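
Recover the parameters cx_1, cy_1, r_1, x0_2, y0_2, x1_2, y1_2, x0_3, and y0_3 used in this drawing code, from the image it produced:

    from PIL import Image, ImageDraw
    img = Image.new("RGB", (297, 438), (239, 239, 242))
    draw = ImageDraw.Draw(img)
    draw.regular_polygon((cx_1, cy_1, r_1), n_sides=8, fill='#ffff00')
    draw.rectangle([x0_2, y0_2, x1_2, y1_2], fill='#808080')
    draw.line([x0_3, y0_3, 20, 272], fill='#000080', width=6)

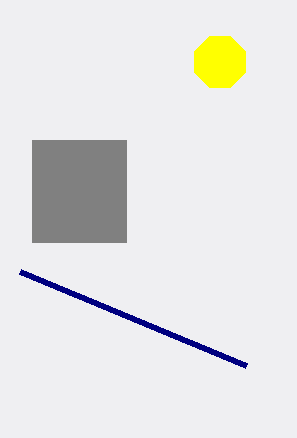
cx_1 = 220; cy_1 = 62; r_1 = 28; x0_2 = 32; y0_2 = 140; x1_2 = 126; y1_2 = 242; x0_3 = 246; y0_3 = 366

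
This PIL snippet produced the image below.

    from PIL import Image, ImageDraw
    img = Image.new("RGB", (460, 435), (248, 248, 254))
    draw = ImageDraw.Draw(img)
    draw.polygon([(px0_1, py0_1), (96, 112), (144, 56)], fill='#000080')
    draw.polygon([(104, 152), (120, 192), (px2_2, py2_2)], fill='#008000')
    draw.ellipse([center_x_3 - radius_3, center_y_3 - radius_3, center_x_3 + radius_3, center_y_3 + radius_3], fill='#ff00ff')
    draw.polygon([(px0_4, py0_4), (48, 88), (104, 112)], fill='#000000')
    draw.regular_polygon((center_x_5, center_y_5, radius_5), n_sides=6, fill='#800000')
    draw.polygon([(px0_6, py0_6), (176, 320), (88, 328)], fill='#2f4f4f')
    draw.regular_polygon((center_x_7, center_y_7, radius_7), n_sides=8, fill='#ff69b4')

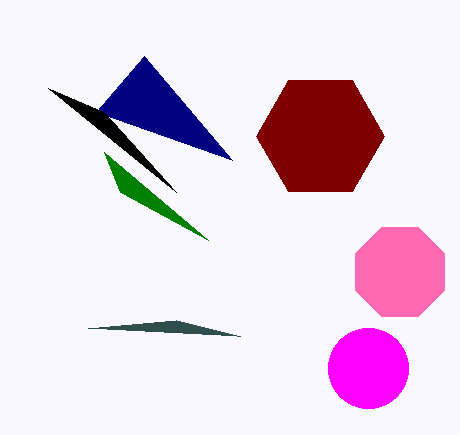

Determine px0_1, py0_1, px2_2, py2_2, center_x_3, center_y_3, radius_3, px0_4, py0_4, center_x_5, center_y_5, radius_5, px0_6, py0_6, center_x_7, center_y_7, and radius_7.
px0_1 = 232; py0_1 = 160; px2_2 = 208; py2_2 = 240; center_x_3 = 368; center_y_3 = 368; radius_3 = 40; px0_4 = 176; py0_4 = 192; center_x_5 = 320; center_y_5 = 136; radius_5 = 64; px0_6 = 240; py0_6 = 336; center_x_7 = 400; center_y_7 = 272; radius_7 = 48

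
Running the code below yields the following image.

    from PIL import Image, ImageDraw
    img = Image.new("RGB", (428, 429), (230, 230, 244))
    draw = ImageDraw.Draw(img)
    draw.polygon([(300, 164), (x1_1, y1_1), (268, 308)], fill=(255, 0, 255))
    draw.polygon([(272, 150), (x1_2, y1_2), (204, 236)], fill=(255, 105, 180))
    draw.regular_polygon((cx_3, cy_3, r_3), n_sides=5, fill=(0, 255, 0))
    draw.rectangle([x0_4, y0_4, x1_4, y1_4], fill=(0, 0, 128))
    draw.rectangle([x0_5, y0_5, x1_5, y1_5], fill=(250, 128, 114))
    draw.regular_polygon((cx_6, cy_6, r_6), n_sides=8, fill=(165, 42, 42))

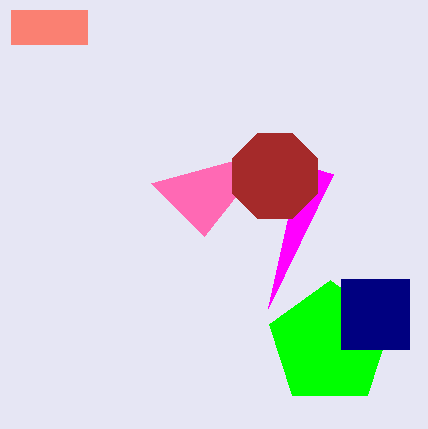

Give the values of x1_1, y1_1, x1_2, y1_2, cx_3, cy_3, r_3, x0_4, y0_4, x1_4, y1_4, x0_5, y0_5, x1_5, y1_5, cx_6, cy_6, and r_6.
x1_1 = 333, y1_1 = 174, x1_2 = 151, y1_2 = 183, cx_3 = 330, cy_3 = 344, r_3 = 64, x0_4 = 341, y0_4 = 279, x1_4 = 409, y1_4 = 349, x0_5 = 11, y0_5 = 10, x1_5 = 87, y1_5 = 44, cx_6 = 275, cy_6 = 176, r_6 = 46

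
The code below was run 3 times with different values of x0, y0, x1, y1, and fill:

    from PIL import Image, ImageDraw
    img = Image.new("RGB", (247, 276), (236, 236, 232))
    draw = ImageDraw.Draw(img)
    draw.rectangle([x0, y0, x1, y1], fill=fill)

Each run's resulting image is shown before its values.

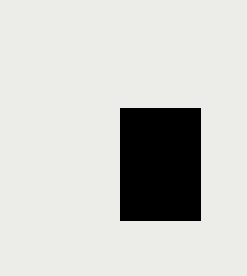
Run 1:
x0 = 120; y0 = 108; x1 = 200; y1 = 220; fill = 'black'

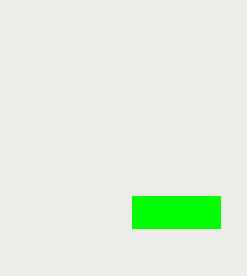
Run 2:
x0 = 132, y0 = 196, x1 = 220, y1 = 228, fill = 'lime'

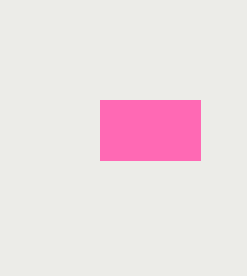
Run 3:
x0 = 100
y0 = 100
x1 = 200
y1 = 160
fill = 'hotpink'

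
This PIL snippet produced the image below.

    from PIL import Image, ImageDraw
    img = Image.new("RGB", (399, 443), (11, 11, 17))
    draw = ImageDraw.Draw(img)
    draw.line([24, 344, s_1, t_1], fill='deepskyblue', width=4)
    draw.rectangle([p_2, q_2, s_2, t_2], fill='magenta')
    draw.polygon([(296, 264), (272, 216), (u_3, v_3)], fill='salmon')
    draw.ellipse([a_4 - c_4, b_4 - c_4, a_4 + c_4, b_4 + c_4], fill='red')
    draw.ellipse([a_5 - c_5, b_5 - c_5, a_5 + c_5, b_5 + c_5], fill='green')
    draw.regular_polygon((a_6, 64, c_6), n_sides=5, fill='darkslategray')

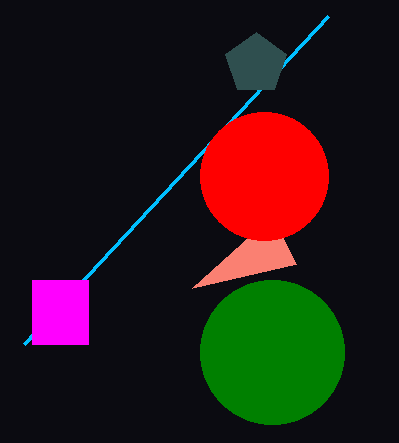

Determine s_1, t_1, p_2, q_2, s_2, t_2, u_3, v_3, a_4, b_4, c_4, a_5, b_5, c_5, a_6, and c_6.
s_1 = 328; t_1 = 16; p_2 = 32; q_2 = 280; s_2 = 88; t_2 = 344; u_3 = 192; v_3 = 288; a_4 = 264; b_4 = 176; c_4 = 64; a_5 = 272; b_5 = 352; c_5 = 72; a_6 = 256; c_6 = 32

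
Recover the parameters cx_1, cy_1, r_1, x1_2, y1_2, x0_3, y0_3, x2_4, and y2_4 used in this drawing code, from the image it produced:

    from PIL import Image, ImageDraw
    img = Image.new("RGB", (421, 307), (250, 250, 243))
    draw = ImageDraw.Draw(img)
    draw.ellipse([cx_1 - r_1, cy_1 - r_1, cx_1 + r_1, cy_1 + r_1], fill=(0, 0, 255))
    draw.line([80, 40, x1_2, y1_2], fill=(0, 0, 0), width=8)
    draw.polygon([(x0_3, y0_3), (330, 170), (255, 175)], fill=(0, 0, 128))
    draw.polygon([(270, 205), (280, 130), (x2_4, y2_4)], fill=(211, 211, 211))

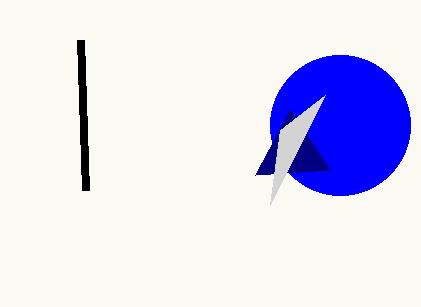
cx_1 = 340, cy_1 = 125, r_1 = 70, x1_2 = 85, y1_2 = 190, x0_3 = 290, y0_3 = 110, x2_4 = 325, y2_4 = 95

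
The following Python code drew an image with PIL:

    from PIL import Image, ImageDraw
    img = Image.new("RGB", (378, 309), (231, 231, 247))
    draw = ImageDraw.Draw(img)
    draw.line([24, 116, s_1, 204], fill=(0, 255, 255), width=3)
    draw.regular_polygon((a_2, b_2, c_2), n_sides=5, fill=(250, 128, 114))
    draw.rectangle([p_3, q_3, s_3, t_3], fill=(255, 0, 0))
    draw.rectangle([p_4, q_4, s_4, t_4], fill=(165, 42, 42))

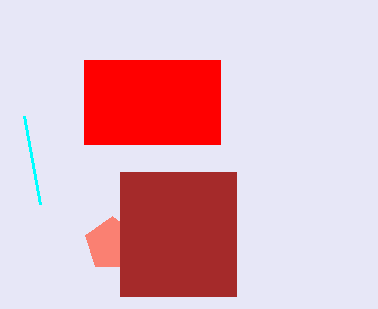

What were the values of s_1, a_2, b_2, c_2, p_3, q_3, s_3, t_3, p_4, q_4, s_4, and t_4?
s_1 = 40
a_2 = 112
b_2 = 244
c_2 = 28
p_3 = 84
q_3 = 60
s_3 = 220
t_3 = 144
p_4 = 120
q_4 = 172
s_4 = 236
t_4 = 296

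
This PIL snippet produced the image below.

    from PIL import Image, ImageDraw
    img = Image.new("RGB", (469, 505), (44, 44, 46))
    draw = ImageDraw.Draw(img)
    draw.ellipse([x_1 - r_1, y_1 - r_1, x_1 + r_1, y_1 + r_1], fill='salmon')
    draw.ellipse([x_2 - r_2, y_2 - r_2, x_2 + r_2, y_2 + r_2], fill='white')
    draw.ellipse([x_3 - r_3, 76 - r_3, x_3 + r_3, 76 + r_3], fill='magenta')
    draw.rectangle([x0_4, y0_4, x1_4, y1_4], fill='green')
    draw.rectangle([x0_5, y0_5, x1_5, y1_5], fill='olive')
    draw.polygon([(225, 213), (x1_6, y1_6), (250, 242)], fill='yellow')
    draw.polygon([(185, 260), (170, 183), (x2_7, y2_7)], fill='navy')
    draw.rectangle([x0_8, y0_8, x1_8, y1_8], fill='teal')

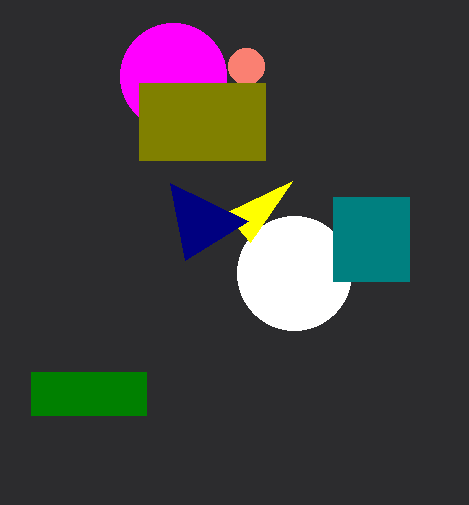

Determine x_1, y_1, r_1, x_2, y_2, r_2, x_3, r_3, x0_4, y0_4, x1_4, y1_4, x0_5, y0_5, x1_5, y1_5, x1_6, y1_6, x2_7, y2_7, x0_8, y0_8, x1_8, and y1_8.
x_1 = 246; y_1 = 66; r_1 = 18; x_2 = 294; y_2 = 273; r_2 = 57; x_3 = 173; r_3 = 53; x0_4 = 31; y0_4 = 372; x1_4 = 146; y1_4 = 415; x0_5 = 139; y0_5 = 83; x1_5 = 265; y1_5 = 160; x1_6 = 292; y1_6 = 181; x2_7 = 248; y2_7 = 221; x0_8 = 333; y0_8 = 197; x1_8 = 409; y1_8 = 281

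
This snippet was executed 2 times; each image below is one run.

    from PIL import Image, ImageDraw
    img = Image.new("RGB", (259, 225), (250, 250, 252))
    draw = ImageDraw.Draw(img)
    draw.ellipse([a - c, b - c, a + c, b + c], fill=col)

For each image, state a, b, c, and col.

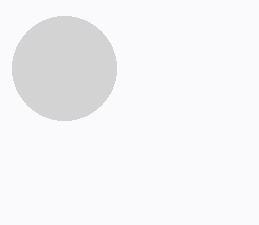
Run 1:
a = 64
b = 68
c = 52
col = 'lightgray'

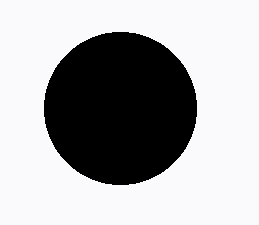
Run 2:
a = 120, b = 108, c = 76, col = 'black'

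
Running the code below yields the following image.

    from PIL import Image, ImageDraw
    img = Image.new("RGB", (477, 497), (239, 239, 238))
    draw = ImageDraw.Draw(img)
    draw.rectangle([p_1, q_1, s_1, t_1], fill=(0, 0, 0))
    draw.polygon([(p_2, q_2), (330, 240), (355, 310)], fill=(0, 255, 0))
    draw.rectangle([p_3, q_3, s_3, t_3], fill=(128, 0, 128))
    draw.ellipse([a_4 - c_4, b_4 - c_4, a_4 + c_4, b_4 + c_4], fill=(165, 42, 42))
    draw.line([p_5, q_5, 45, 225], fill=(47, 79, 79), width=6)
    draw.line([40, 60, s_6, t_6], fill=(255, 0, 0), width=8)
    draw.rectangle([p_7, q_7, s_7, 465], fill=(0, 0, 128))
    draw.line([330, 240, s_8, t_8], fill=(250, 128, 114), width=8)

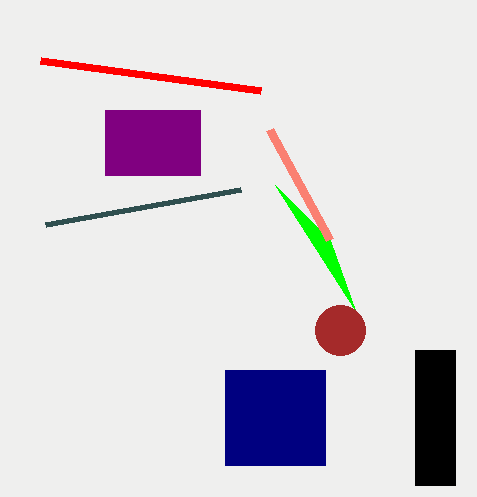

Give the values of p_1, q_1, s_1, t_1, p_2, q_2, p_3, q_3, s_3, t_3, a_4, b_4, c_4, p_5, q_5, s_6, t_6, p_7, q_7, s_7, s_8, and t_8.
p_1 = 415, q_1 = 350, s_1 = 455, t_1 = 485, p_2 = 275, q_2 = 185, p_3 = 105, q_3 = 110, s_3 = 200, t_3 = 175, a_4 = 340, b_4 = 330, c_4 = 25, p_5 = 240, q_5 = 190, s_6 = 260, t_6 = 90, p_7 = 225, q_7 = 370, s_7 = 325, s_8 = 270, t_8 = 130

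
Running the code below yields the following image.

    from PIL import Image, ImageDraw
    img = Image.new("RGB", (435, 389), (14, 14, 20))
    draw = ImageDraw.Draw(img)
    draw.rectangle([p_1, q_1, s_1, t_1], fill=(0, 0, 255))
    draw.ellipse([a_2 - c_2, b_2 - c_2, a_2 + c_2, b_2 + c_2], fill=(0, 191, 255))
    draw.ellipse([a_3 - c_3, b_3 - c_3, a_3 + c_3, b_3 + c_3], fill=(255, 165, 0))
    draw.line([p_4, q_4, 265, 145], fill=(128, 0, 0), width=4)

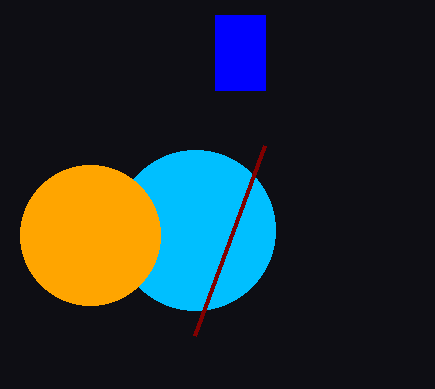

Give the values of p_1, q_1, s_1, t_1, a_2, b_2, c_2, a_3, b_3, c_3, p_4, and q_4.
p_1 = 215; q_1 = 15; s_1 = 265; t_1 = 90; a_2 = 195; b_2 = 230; c_2 = 80; a_3 = 90; b_3 = 235; c_3 = 70; p_4 = 195; q_4 = 335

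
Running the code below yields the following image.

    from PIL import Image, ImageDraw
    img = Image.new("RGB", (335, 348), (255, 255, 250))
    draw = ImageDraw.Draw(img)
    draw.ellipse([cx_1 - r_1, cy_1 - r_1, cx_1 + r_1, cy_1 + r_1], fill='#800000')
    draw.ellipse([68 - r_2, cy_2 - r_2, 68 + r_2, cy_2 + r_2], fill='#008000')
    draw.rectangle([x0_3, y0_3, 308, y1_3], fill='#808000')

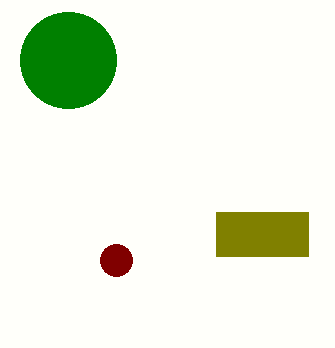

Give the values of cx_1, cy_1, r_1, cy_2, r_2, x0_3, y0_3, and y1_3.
cx_1 = 116; cy_1 = 260; r_1 = 16; cy_2 = 60; r_2 = 48; x0_3 = 216; y0_3 = 212; y1_3 = 256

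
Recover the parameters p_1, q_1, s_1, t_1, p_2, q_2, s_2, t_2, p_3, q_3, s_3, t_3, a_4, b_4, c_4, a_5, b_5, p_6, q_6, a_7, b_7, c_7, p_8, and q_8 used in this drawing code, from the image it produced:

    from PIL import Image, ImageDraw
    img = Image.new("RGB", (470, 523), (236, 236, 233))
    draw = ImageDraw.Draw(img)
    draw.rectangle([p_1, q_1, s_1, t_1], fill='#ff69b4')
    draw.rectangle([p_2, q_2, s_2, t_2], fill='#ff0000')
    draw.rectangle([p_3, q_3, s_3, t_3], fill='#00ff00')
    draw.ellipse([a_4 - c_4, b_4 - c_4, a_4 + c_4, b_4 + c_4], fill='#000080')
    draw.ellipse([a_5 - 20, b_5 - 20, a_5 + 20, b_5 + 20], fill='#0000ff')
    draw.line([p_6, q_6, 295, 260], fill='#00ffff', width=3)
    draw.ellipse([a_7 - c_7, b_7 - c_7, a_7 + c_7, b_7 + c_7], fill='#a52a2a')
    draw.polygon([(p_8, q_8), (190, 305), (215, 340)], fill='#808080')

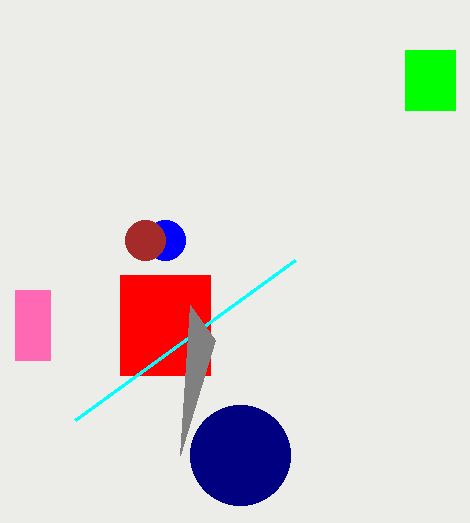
p_1 = 15, q_1 = 290, s_1 = 50, t_1 = 360, p_2 = 120, q_2 = 275, s_2 = 210, t_2 = 375, p_3 = 405, q_3 = 50, s_3 = 455, t_3 = 110, a_4 = 240, b_4 = 455, c_4 = 50, a_5 = 165, b_5 = 240, p_6 = 75, q_6 = 420, a_7 = 145, b_7 = 240, c_7 = 20, p_8 = 180, q_8 = 455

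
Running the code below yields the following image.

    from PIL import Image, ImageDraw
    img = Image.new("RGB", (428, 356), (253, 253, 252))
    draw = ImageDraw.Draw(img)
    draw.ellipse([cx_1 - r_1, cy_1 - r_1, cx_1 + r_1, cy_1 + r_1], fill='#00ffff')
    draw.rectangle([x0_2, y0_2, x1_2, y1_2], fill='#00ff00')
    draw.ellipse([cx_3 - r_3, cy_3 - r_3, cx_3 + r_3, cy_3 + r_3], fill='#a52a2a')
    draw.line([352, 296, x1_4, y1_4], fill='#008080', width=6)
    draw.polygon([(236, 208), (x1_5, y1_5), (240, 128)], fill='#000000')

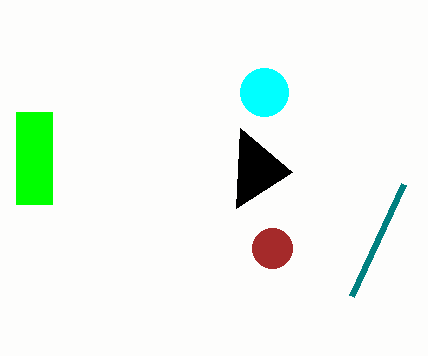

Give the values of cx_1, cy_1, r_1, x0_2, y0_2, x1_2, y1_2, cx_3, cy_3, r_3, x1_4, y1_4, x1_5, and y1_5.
cx_1 = 264, cy_1 = 92, r_1 = 24, x0_2 = 16, y0_2 = 112, x1_2 = 52, y1_2 = 204, cx_3 = 272, cy_3 = 248, r_3 = 20, x1_4 = 404, y1_4 = 184, x1_5 = 292, y1_5 = 172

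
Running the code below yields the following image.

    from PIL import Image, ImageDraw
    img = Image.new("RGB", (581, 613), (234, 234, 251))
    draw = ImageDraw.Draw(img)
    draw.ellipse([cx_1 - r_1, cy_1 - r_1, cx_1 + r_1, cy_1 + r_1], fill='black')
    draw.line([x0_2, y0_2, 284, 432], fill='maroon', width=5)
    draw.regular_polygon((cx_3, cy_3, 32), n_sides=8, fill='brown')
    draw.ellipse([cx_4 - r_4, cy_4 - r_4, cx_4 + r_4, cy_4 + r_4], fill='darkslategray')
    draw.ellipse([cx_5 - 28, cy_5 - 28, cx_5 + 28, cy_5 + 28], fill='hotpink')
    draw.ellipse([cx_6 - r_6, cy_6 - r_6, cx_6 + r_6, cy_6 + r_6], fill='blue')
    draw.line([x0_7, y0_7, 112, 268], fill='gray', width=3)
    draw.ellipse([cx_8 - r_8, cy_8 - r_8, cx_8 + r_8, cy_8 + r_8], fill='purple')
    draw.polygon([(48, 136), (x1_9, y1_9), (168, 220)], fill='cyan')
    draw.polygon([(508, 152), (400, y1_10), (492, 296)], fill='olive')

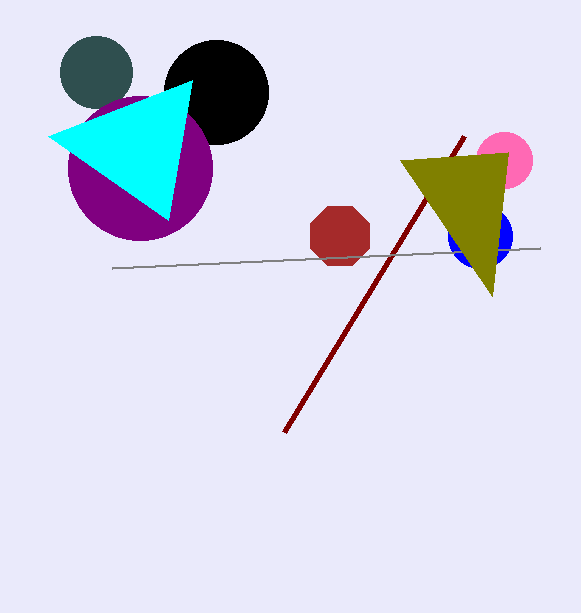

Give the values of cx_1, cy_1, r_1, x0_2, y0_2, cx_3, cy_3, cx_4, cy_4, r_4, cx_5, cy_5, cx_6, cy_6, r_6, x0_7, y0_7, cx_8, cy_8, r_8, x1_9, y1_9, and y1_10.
cx_1 = 216, cy_1 = 92, r_1 = 52, x0_2 = 464, y0_2 = 136, cx_3 = 340, cy_3 = 236, cx_4 = 96, cy_4 = 72, r_4 = 36, cx_5 = 504, cy_5 = 160, cx_6 = 480, cy_6 = 236, r_6 = 32, x0_7 = 540, y0_7 = 248, cx_8 = 140, cy_8 = 168, r_8 = 72, x1_9 = 192, y1_9 = 80, y1_10 = 160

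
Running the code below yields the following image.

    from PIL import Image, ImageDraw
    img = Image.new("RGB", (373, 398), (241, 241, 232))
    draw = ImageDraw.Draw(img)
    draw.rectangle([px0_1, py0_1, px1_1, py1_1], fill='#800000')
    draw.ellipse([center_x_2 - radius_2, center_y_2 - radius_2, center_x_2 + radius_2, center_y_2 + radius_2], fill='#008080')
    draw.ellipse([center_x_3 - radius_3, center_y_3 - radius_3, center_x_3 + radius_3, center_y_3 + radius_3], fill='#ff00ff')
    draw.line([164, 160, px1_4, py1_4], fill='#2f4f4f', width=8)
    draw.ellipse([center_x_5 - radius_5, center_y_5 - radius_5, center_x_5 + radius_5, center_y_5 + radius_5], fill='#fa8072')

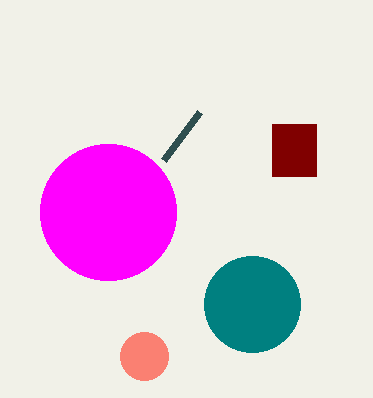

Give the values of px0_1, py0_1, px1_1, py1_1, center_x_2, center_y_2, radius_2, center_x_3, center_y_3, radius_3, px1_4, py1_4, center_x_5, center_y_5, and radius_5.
px0_1 = 272, py0_1 = 124, px1_1 = 316, py1_1 = 176, center_x_2 = 252, center_y_2 = 304, radius_2 = 48, center_x_3 = 108, center_y_3 = 212, radius_3 = 68, px1_4 = 200, py1_4 = 112, center_x_5 = 144, center_y_5 = 356, radius_5 = 24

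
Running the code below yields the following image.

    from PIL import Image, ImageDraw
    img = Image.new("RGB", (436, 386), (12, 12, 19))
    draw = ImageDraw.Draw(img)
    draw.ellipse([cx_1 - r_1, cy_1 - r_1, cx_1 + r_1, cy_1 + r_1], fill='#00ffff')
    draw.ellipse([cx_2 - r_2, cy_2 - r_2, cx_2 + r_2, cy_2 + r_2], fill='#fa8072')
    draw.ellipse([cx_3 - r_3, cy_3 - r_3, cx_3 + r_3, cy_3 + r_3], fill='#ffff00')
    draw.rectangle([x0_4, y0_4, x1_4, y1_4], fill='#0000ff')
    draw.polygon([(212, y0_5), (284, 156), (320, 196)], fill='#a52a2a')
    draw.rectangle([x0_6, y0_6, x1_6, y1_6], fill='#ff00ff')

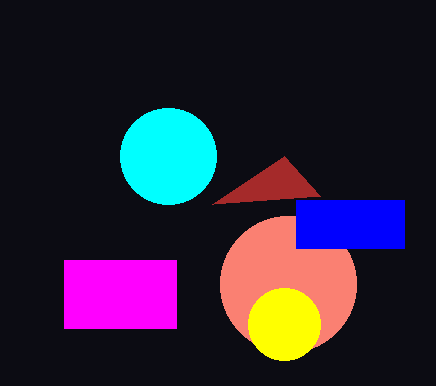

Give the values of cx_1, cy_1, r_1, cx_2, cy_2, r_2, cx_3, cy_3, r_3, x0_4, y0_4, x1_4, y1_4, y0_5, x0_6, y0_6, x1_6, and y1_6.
cx_1 = 168, cy_1 = 156, r_1 = 48, cx_2 = 288, cy_2 = 284, r_2 = 68, cx_3 = 284, cy_3 = 324, r_3 = 36, x0_4 = 296, y0_4 = 200, x1_4 = 404, y1_4 = 248, y0_5 = 204, x0_6 = 64, y0_6 = 260, x1_6 = 176, y1_6 = 328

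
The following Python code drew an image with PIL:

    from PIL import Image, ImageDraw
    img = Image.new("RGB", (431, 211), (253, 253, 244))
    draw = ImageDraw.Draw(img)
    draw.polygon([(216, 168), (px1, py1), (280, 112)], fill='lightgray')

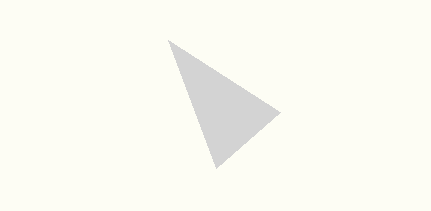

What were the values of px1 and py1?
px1 = 168, py1 = 40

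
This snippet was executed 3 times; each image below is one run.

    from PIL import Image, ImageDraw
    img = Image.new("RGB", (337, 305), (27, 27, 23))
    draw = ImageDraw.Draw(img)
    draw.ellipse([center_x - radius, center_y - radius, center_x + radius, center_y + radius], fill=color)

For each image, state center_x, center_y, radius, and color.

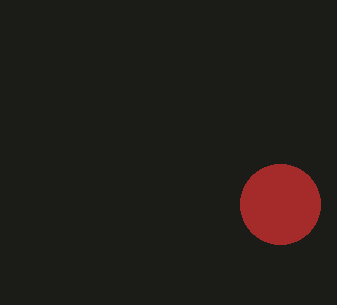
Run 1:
center_x = 280, center_y = 204, radius = 40, color = 'brown'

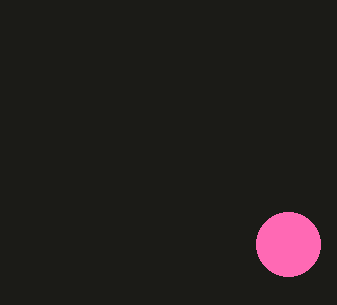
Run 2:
center_x = 288
center_y = 244
radius = 32
color = 'hotpink'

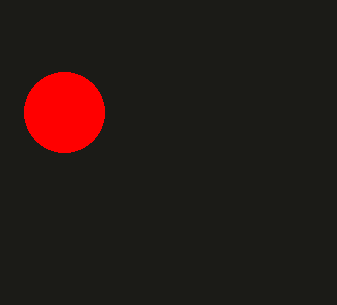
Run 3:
center_x = 64, center_y = 112, radius = 40, color = 'red'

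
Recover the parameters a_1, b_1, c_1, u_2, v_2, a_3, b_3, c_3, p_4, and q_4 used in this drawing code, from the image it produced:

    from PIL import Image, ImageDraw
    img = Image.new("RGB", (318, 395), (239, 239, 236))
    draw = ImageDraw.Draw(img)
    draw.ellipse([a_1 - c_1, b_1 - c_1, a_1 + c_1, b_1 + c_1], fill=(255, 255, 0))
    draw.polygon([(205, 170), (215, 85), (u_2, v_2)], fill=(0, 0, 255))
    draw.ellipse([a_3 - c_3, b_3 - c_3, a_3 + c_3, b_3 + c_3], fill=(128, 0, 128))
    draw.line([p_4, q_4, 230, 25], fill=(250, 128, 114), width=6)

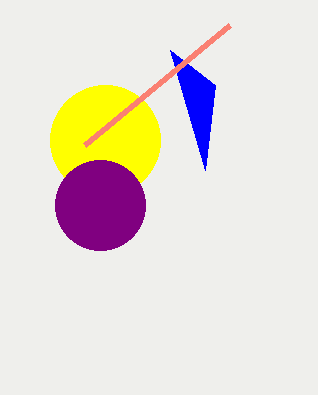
a_1 = 105; b_1 = 140; c_1 = 55; u_2 = 170; v_2 = 50; a_3 = 100; b_3 = 205; c_3 = 45; p_4 = 85; q_4 = 145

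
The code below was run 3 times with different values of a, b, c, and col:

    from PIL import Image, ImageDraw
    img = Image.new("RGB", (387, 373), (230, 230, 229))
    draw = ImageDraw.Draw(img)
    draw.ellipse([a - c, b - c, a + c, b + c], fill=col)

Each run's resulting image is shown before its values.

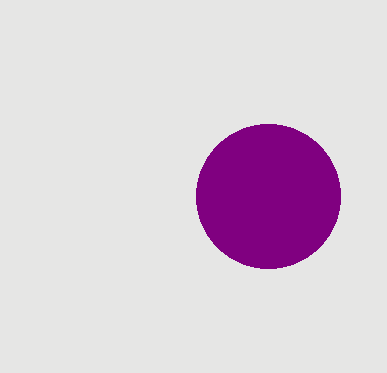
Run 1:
a = 268; b = 196; c = 72; col = 'purple'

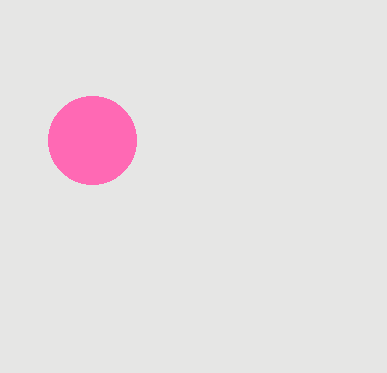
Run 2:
a = 92
b = 140
c = 44
col = 'hotpink'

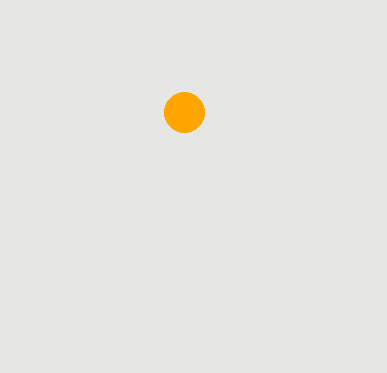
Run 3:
a = 184; b = 112; c = 20; col = 'orange'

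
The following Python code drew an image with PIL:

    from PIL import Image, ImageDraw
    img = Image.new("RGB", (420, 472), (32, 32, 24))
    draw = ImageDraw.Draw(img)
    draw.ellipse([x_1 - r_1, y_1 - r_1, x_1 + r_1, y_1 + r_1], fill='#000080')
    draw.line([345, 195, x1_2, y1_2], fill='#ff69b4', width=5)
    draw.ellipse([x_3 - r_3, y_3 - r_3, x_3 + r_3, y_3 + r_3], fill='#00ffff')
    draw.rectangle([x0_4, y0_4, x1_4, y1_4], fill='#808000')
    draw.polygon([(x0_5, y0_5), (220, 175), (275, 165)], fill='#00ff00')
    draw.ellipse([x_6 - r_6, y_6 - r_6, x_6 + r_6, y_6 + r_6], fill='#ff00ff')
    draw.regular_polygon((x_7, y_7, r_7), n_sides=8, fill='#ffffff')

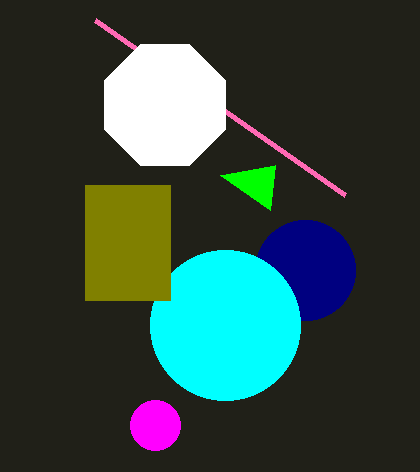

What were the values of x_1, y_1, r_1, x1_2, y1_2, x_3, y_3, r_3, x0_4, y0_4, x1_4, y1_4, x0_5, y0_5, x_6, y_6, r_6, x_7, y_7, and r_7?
x_1 = 305; y_1 = 270; r_1 = 50; x1_2 = 95; y1_2 = 20; x_3 = 225; y_3 = 325; r_3 = 75; x0_4 = 85; y0_4 = 185; x1_4 = 170; y1_4 = 300; x0_5 = 270; y0_5 = 210; x_6 = 155; y_6 = 425; r_6 = 25; x_7 = 165; y_7 = 105; r_7 = 65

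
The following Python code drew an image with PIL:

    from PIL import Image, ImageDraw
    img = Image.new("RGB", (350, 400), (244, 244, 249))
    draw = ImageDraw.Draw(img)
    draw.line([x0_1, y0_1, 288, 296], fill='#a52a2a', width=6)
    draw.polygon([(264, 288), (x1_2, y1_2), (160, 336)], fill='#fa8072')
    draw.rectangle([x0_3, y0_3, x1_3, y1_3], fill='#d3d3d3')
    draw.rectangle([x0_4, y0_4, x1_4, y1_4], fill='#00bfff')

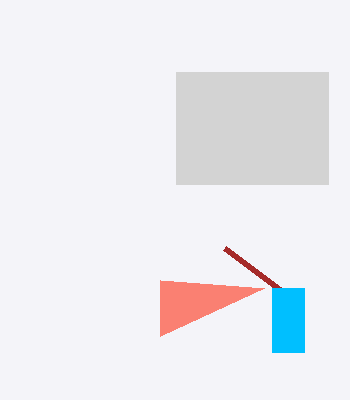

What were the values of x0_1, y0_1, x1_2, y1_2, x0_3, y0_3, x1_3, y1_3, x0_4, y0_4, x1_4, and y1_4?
x0_1 = 224, y0_1 = 248, x1_2 = 160, y1_2 = 280, x0_3 = 176, y0_3 = 72, x1_3 = 328, y1_3 = 184, x0_4 = 272, y0_4 = 288, x1_4 = 304, y1_4 = 352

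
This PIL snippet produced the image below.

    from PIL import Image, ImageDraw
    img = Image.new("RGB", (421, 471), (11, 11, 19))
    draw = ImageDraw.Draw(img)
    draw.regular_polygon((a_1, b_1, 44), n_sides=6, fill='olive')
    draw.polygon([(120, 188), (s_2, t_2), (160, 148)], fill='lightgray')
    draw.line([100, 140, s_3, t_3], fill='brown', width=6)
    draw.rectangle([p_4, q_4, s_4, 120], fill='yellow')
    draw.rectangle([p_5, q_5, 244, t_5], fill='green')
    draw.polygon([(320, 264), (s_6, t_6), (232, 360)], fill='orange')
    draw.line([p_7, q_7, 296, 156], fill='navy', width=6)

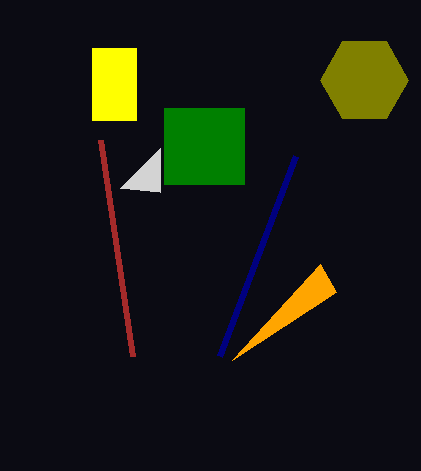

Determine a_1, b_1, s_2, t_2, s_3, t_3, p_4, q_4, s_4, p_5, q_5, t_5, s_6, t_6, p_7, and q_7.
a_1 = 364, b_1 = 80, s_2 = 160, t_2 = 192, s_3 = 132, t_3 = 356, p_4 = 92, q_4 = 48, s_4 = 136, p_5 = 164, q_5 = 108, t_5 = 184, s_6 = 336, t_6 = 292, p_7 = 220, q_7 = 356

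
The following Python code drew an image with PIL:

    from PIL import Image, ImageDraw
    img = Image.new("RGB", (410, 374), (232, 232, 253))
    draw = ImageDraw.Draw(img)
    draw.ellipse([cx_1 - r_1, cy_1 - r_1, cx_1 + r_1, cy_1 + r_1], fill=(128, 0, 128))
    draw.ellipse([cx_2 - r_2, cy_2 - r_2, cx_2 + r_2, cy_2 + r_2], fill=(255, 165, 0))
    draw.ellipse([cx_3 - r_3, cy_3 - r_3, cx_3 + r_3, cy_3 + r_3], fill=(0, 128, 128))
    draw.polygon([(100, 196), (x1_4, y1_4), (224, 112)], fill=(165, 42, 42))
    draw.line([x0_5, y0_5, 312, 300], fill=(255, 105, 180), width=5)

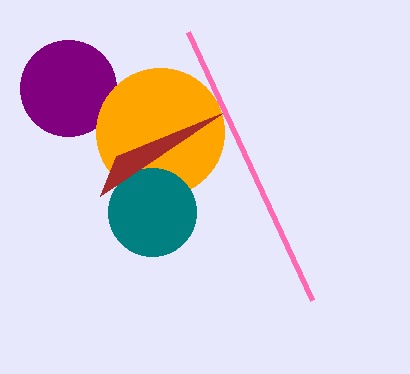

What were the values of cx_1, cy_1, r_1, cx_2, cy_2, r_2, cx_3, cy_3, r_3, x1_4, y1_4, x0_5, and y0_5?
cx_1 = 68, cy_1 = 88, r_1 = 48, cx_2 = 160, cy_2 = 132, r_2 = 64, cx_3 = 152, cy_3 = 212, r_3 = 44, x1_4 = 116, y1_4 = 156, x0_5 = 188, y0_5 = 32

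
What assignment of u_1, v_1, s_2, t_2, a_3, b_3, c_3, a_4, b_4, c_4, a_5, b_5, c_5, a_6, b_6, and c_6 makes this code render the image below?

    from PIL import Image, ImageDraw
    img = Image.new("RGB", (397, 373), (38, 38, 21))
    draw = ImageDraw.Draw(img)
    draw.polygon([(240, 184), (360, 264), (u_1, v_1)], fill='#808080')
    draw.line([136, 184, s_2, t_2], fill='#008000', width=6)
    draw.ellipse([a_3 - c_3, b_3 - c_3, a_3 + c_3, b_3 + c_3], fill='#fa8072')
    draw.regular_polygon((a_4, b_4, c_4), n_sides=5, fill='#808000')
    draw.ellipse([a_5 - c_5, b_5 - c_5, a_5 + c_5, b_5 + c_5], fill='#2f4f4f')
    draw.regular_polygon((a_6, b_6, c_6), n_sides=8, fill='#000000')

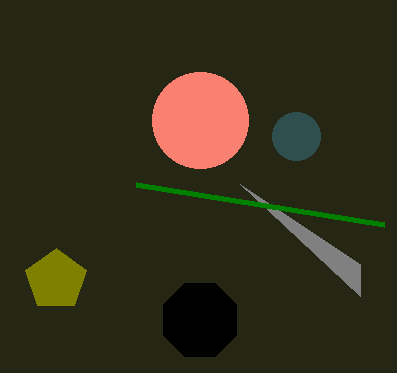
u_1 = 360, v_1 = 296, s_2 = 384, t_2 = 224, a_3 = 200, b_3 = 120, c_3 = 48, a_4 = 56, b_4 = 280, c_4 = 32, a_5 = 296, b_5 = 136, c_5 = 24, a_6 = 200, b_6 = 320, c_6 = 40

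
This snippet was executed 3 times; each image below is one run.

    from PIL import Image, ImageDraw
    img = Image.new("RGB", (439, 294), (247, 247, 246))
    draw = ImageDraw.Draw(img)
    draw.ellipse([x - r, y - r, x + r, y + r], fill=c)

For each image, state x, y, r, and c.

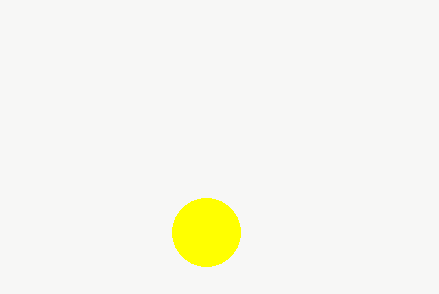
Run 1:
x = 206
y = 232
r = 34
c = 'yellow'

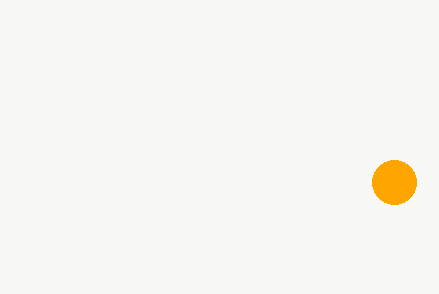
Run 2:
x = 394, y = 182, r = 22, c = 'orange'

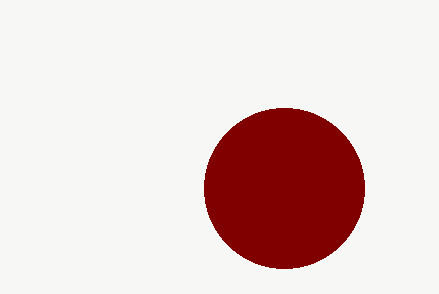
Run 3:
x = 284; y = 188; r = 80; c = 'maroon'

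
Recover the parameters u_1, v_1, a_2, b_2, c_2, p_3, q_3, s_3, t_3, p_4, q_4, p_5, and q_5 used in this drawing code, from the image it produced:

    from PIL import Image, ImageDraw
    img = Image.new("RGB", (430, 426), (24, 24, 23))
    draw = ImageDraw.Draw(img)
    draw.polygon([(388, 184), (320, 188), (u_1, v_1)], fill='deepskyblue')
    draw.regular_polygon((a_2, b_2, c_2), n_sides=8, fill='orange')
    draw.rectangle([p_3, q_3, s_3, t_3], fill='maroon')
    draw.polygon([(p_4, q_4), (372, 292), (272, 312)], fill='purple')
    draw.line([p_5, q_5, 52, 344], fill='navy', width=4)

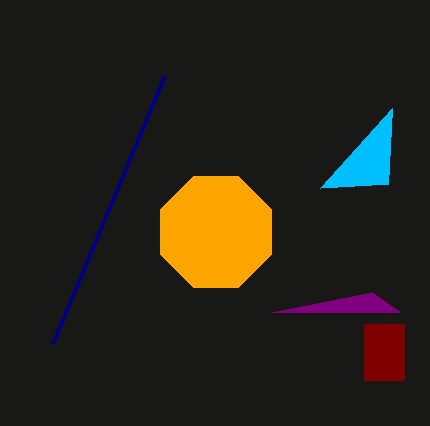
u_1 = 392
v_1 = 108
a_2 = 216
b_2 = 232
c_2 = 60
p_3 = 364
q_3 = 324
s_3 = 404
t_3 = 380
p_4 = 400
q_4 = 312
p_5 = 164
q_5 = 76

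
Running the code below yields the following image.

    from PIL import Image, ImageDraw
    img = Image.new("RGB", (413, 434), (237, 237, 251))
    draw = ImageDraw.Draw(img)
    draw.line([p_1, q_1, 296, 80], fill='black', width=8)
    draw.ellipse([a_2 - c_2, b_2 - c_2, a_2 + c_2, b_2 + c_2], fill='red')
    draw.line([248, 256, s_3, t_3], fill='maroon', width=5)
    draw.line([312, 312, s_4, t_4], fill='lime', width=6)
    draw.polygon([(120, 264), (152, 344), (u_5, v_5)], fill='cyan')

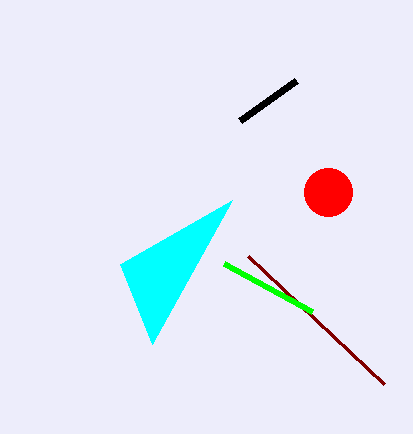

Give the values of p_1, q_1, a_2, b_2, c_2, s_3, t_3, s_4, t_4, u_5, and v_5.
p_1 = 240
q_1 = 120
a_2 = 328
b_2 = 192
c_2 = 24
s_3 = 384
t_3 = 384
s_4 = 224
t_4 = 264
u_5 = 232
v_5 = 200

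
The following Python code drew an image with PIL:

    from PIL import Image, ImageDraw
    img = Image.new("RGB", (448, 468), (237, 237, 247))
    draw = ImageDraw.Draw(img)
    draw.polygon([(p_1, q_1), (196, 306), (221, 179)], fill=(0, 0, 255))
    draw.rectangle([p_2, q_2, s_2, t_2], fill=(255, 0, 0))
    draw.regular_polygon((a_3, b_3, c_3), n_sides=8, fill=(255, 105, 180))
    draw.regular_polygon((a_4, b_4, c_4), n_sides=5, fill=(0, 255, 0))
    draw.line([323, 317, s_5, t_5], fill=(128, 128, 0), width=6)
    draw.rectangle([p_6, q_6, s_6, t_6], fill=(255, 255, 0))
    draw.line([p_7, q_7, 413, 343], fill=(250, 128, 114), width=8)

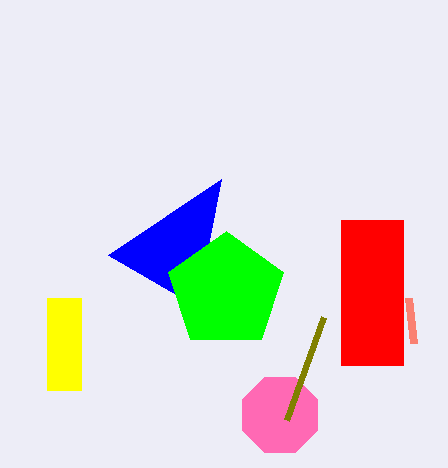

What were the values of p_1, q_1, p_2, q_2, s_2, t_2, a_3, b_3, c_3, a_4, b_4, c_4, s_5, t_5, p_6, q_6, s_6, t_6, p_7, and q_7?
p_1 = 108; q_1 = 255; p_2 = 341; q_2 = 220; s_2 = 403; t_2 = 365; a_3 = 280; b_3 = 415; c_3 = 41; a_4 = 226; b_4 = 291; c_4 = 60; s_5 = 286; t_5 = 420; p_6 = 47; q_6 = 298; s_6 = 81; t_6 = 390; p_7 = 408; q_7 = 298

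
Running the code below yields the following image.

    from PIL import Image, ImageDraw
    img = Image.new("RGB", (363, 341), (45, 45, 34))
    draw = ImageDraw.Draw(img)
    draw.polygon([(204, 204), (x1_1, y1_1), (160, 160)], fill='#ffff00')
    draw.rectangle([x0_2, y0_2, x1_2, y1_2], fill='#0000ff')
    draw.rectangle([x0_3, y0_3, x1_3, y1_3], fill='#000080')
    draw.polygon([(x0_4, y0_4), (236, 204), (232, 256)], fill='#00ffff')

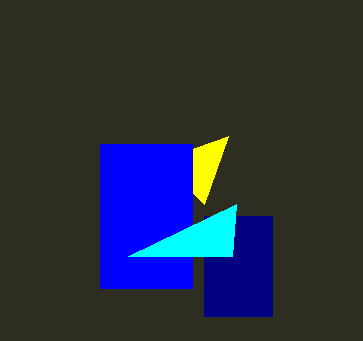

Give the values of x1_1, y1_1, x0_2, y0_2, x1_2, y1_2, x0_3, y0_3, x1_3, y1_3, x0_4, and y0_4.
x1_1 = 228, y1_1 = 136, x0_2 = 100, y0_2 = 144, x1_2 = 192, y1_2 = 288, x0_3 = 204, y0_3 = 216, x1_3 = 272, y1_3 = 316, x0_4 = 128, y0_4 = 256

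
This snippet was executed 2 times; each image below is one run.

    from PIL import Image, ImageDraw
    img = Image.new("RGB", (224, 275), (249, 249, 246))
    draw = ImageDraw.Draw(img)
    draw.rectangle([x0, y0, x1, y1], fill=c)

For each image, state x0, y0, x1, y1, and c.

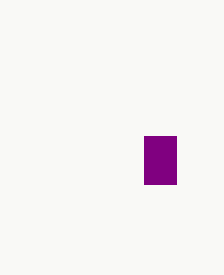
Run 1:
x0 = 144; y0 = 136; x1 = 176; y1 = 184; c = 'purple'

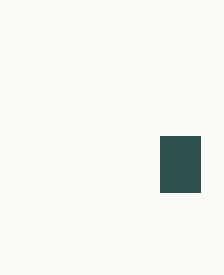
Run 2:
x0 = 160, y0 = 136, x1 = 200, y1 = 192, c = 'darkslategray'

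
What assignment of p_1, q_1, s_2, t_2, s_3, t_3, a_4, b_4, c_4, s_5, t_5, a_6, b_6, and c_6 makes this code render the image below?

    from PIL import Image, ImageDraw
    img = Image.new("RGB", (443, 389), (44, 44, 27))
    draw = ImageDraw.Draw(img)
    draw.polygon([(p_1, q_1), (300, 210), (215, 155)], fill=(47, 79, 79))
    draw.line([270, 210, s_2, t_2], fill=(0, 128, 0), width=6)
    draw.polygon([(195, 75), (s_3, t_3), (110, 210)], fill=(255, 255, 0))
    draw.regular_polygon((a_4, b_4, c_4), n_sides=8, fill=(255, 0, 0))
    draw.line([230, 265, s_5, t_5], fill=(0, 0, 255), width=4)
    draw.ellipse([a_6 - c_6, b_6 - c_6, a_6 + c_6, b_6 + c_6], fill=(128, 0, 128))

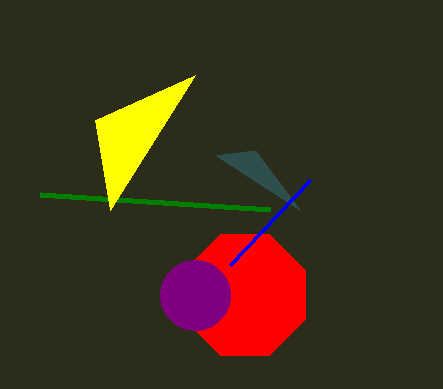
p_1 = 255, q_1 = 150, s_2 = 40, t_2 = 195, s_3 = 95, t_3 = 120, a_4 = 245, b_4 = 295, c_4 = 65, s_5 = 310, t_5 = 180, a_6 = 195, b_6 = 295, c_6 = 35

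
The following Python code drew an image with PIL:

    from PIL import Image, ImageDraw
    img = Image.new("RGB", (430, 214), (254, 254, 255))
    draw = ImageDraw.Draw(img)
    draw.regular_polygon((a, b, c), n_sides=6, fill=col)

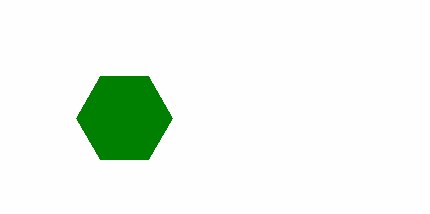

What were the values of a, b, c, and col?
a = 124, b = 118, c = 48, col = 'green'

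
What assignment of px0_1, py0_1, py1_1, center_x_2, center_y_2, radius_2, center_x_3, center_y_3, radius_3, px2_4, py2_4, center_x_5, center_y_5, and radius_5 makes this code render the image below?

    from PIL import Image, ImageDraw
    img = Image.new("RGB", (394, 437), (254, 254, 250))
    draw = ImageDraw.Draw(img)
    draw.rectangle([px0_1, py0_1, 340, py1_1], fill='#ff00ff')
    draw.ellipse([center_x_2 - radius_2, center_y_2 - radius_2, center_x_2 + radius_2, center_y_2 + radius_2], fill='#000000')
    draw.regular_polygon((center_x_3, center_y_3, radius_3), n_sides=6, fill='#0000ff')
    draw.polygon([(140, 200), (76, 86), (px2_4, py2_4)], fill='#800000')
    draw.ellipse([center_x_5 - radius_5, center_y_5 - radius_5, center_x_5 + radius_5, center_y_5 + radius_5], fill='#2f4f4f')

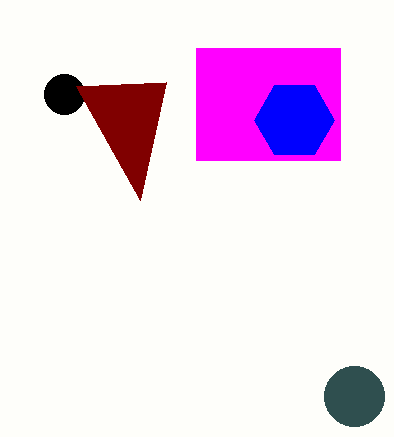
px0_1 = 196; py0_1 = 48; py1_1 = 160; center_x_2 = 64; center_y_2 = 94; radius_2 = 20; center_x_3 = 294; center_y_3 = 120; radius_3 = 40; px2_4 = 166; py2_4 = 82; center_x_5 = 354; center_y_5 = 396; radius_5 = 30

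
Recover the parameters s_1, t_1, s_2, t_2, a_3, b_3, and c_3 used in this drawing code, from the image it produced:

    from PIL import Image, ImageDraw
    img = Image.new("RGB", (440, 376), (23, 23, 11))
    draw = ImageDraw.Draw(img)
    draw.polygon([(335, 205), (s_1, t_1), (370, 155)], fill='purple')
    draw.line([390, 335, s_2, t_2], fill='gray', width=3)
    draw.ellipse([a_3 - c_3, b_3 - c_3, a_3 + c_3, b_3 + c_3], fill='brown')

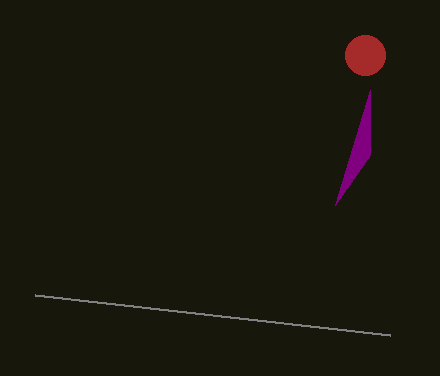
s_1 = 370; t_1 = 90; s_2 = 35; t_2 = 295; a_3 = 365; b_3 = 55; c_3 = 20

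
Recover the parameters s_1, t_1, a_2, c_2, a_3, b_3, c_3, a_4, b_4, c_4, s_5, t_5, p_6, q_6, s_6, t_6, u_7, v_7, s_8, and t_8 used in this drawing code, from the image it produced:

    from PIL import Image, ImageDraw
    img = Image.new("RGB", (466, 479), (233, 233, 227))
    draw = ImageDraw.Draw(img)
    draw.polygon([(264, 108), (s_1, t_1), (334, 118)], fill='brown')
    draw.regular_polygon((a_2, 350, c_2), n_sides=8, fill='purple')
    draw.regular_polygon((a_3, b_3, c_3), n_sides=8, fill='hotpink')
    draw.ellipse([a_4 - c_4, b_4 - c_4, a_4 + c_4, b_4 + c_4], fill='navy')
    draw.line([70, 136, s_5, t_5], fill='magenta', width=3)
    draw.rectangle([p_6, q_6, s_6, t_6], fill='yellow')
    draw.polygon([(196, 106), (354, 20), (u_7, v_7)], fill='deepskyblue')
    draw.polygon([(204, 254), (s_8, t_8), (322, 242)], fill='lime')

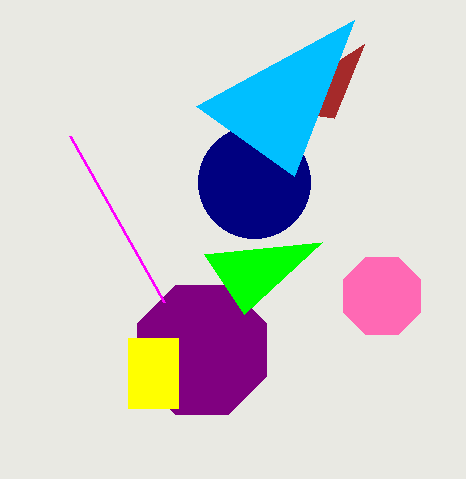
s_1 = 364, t_1 = 44, a_2 = 202, c_2 = 70, a_3 = 382, b_3 = 296, c_3 = 42, a_4 = 254, b_4 = 182, c_4 = 56, s_5 = 164, t_5 = 302, p_6 = 128, q_6 = 338, s_6 = 178, t_6 = 408, u_7 = 294, v_7 = 176, s_8 = 244, t_8 = 314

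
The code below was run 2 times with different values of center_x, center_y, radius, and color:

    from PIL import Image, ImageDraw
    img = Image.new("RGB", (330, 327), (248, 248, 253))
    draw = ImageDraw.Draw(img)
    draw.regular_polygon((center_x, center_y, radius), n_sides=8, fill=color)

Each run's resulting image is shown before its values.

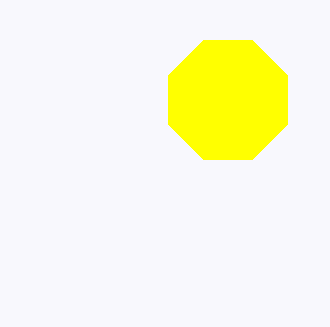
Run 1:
center_x = 228
center_y = 100
radius = 64
color = 'yellow'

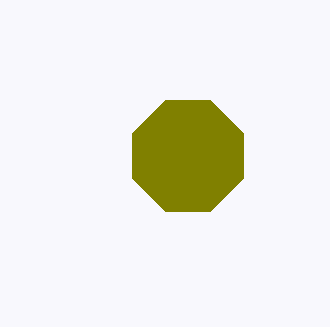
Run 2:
center_x = 188
center_y = 156
radius = 60
color = 'olive'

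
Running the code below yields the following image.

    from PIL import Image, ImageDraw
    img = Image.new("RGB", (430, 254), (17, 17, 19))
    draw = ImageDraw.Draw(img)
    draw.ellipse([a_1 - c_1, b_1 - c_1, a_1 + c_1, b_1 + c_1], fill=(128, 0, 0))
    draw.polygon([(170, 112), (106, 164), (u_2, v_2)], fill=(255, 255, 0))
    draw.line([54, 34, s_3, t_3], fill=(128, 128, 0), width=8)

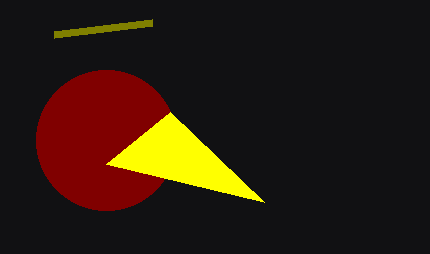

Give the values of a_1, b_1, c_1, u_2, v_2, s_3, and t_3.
a_1 = 106; b_1 = 140; c_1 = 70; u_2 = 264; v_2 = 202; s_3 = 152; t_3 = 22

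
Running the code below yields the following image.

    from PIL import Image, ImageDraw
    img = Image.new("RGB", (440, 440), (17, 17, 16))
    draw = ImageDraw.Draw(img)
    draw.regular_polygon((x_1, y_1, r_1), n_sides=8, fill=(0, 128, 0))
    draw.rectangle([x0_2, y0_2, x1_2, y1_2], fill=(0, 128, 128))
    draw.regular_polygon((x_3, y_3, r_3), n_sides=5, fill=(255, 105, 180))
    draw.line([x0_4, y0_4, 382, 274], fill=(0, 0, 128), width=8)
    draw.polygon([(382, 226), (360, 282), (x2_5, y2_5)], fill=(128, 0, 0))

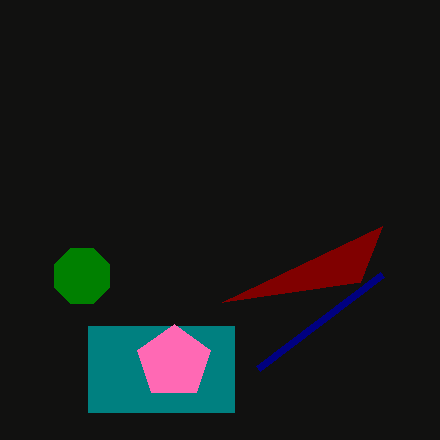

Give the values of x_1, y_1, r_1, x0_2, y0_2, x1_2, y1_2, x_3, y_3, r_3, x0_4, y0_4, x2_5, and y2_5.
x_1 = 82, y_1 = 276, r_1 = 30, x0_2 = 88, y0_2 = 326, x1_2 = 234, y1_2 = 412, x_3 = 174, y_3 = 362, r_3 = 38, x0_4 = 258, y0_4 = 368, x2_5 = 222, y2_5 = 302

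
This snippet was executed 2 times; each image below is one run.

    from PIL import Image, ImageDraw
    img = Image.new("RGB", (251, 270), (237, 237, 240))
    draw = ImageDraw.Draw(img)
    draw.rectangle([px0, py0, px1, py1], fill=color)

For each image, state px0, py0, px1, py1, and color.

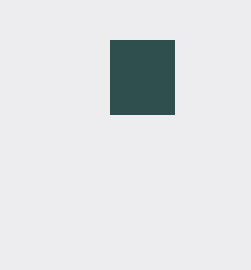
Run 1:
px0 = 110
py0 = 40
px1 = 174
py1 = 114
color = 'darkslategray'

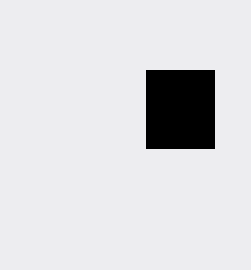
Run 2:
px0 = 146
py0 = 70
px1 = 214
py1 = 148
color = 'black'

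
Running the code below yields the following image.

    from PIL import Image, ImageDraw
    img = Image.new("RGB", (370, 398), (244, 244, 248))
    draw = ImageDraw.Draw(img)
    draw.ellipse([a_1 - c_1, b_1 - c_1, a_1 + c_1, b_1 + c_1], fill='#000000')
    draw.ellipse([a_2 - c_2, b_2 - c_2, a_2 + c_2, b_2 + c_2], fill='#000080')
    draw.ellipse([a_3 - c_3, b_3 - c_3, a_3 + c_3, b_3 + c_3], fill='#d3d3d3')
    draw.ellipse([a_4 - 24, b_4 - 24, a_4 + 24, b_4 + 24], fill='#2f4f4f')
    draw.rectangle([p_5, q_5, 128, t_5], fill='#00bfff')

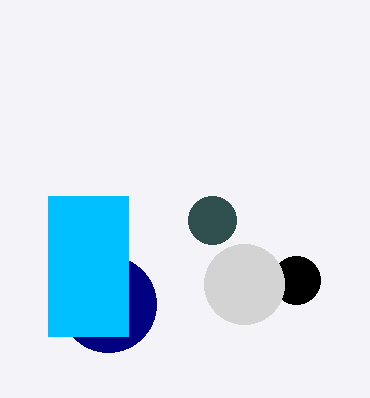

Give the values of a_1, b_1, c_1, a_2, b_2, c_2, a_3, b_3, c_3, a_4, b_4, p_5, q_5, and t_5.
a_1 = 296
b_1 = 280
c_1 = 24
a_2 = 108
b_2 = 304
c_2 = 48
a_3 = 244
b_3 = 284
c_3 = 40
a_4 = 212
b_4 = 220
p_5 = 48
q_5 = 196
t_5 = 336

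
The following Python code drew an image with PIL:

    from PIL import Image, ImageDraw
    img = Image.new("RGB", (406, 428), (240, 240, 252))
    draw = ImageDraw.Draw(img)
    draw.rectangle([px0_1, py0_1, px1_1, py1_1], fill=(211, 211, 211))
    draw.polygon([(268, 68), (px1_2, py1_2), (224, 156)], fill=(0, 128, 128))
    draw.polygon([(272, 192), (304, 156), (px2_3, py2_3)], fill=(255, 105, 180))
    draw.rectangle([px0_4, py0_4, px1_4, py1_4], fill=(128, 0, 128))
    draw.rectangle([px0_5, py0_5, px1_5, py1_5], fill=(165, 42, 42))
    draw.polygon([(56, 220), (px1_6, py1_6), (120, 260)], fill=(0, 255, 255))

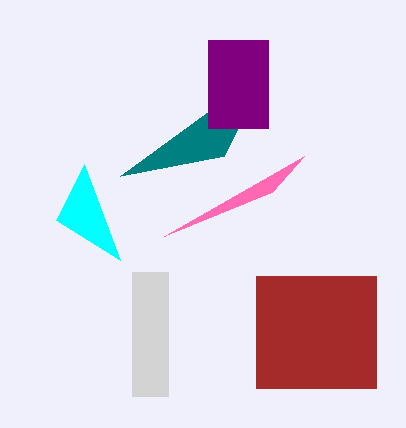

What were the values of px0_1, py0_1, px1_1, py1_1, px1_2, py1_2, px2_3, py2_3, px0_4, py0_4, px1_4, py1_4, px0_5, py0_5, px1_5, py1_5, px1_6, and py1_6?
px0_1 = 132, py0_1 = 272, px1_1 = 168, py1_1 = 396, px1_2 = 120, py1_2 = 176, px2_3 = 164, py2_3 = 236, px0_4 = 208, py0_4 = 40, px1_4 = 268, py1_4 = 128, px0_5 = 256, py0_5 = 276, px1_5 = 376, py1_5 = 388, px1_6 = 84, py1_6 = 164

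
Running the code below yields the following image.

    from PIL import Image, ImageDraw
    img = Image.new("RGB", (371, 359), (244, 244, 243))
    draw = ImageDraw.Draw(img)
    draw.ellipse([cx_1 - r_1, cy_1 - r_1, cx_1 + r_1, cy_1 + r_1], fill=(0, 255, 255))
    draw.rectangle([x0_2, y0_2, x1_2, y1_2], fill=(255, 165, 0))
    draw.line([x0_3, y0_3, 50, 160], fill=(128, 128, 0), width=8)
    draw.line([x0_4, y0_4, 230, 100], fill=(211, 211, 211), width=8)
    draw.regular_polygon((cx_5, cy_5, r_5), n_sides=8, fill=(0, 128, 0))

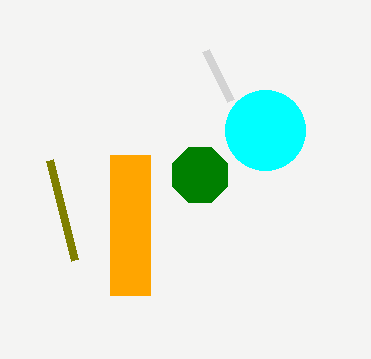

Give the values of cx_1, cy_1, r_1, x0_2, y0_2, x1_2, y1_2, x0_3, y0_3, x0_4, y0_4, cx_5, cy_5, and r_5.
cx_1 = 265, cy_1 = 130, r_1 = 40, x0_2 = 110, y0_2 = 155, x1_2 = 150, y1_2 = 295, x0_3 = 75, y0_3 = 260, x0_4 = 205, y0_4 = 50, cx_5 = 200, cy_5 = 175, r_5 = 30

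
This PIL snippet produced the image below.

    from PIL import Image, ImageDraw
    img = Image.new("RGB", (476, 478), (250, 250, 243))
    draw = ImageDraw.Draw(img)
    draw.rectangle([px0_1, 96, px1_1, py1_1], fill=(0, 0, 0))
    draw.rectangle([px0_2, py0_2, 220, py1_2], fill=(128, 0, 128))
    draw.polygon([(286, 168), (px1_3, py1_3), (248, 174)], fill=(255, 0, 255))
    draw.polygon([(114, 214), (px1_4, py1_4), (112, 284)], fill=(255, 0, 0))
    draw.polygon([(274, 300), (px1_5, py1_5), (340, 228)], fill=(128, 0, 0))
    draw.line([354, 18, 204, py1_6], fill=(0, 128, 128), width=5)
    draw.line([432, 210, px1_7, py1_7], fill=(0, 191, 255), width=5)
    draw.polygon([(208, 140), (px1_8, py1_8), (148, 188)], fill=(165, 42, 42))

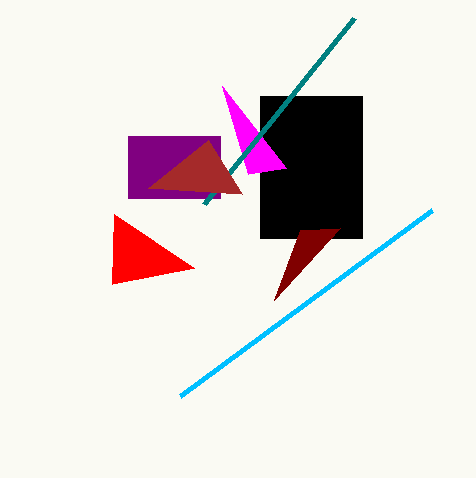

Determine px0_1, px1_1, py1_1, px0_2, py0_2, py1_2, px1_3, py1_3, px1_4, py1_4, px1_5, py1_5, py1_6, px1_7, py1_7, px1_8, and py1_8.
px0_1 = 260, px1_1 = 362, py1_1 = 238, px0_2 = 128, py0_2 = 136, py1_2 = 198, px1_3 = 222, py1_3 = 86, px1_4 = 194, py1_4 = 268, px1_5 = 300, py1_5 = 230, py1_6 = 204, px1_7 = 180, py1_7 = 396, px1_8 = 242, py1_8 = 194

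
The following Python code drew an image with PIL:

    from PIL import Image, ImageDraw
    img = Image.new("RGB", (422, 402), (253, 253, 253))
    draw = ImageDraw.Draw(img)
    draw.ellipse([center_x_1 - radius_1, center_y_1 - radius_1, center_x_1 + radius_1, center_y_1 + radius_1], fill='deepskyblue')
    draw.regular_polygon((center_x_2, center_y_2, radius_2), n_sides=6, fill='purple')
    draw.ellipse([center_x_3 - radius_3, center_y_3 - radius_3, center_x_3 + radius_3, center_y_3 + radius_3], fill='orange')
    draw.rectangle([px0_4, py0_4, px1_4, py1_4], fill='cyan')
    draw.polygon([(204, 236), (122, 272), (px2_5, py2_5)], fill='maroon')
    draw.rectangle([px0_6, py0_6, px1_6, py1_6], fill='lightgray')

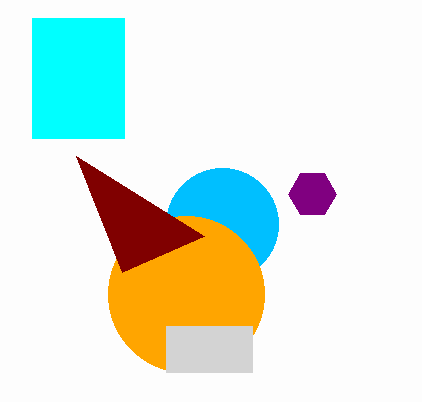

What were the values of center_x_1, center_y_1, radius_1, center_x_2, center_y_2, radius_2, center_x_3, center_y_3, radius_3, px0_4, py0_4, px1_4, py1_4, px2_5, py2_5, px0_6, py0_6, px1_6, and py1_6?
center_x_1 = 222
center_y_1 = 224
radius_1 = 56
center_x_2 = 312
center_y_2 = 194
radius_2 = 24
center_x_3 = 186
center_y_3 = 294
radius_3 = 78
px0_4 = 32
py0_4 = 18
px1_4 = 124
py1_4 = 138
px2_5 = 76
py2_5 = 156
px0_6 = 166
py0_6 = 326
px1_6 = 252
py1_6 = 372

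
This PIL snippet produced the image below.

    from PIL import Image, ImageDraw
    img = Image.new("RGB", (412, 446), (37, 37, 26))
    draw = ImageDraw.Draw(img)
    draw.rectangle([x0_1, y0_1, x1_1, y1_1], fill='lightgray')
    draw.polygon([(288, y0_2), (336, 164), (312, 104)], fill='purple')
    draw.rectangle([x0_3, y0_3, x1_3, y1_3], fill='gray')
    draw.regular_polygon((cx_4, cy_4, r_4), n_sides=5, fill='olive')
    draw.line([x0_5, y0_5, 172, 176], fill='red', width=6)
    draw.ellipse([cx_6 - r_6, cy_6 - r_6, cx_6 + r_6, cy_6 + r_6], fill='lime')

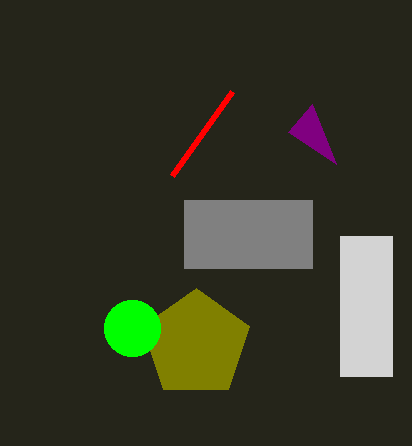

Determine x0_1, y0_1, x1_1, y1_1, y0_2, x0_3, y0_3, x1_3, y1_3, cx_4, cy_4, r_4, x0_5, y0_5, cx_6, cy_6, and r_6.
x0_1 = 340; y0_1 = 236; x1_1 = 392; y1_1 = 376; y0_2 = 132; x0_3 = 184; y0_3 = 200; x1_3 = 312; y1_3 = 268; cx_4 = 196; cy_4 = 344; r_4 = 56; x0_5 = 232; y0_5 = 92; cx_6 = 132; cy_6 = 328; r_6 = 28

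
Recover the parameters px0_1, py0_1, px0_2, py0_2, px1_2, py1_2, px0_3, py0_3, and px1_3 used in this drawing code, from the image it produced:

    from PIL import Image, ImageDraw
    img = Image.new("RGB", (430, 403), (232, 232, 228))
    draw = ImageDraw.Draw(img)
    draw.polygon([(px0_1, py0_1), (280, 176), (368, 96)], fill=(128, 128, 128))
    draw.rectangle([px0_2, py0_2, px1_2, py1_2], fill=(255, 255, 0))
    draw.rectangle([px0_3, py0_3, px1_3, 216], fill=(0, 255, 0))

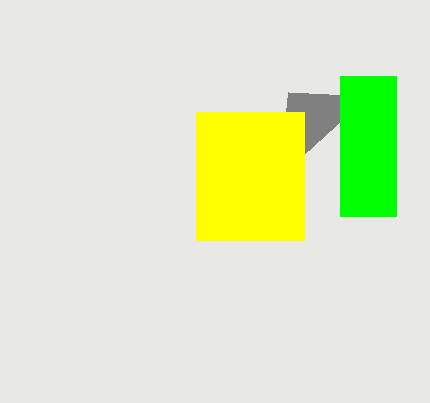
px0_1 = 288; py0_1 = 92; px0_2 = 196; py0_2 = 112; px1_2 = 304; py1_2 = 240; px0_3 = 340; py0_3 = 76; px1_3 = 396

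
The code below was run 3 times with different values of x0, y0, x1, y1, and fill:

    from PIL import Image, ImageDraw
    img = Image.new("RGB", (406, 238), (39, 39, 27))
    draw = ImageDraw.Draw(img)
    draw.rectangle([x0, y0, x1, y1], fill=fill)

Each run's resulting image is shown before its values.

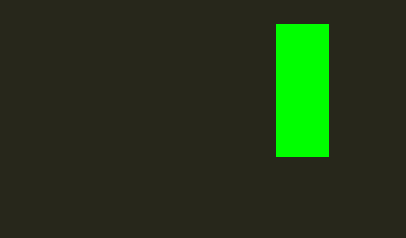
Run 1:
x0 = 276, y0 = 24, x1 = 328, y1 = 156, fill = 'lime'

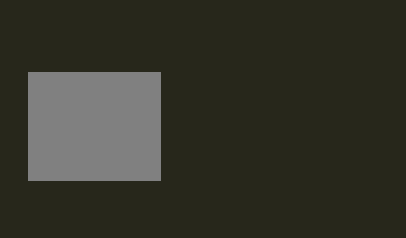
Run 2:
x0 = 28; y0 = 72; x1 = 160; y1 = 180; fill = 'gray'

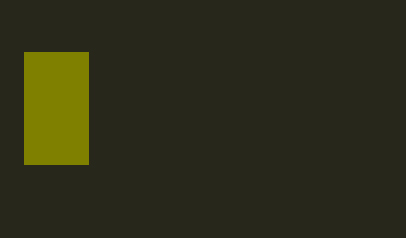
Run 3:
x0 = 24; y0 = 52; x1 = 88; y1 = 164; fill = 'olive'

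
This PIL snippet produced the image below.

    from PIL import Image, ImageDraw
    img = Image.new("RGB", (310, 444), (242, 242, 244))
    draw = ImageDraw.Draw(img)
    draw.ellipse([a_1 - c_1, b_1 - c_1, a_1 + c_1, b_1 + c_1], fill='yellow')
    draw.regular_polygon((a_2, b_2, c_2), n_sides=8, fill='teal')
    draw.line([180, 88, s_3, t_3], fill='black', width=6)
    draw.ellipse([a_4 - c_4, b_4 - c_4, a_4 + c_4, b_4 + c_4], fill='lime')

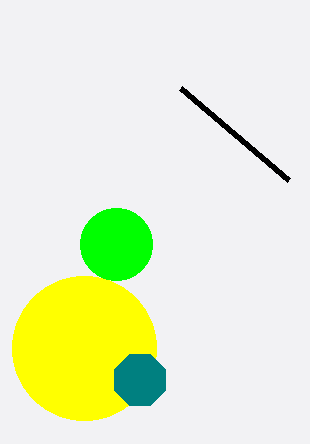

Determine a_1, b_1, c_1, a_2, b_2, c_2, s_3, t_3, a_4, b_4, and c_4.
a_1 = 84; b_1 = 348; c_1 = 72; a_2 = 140; b_2 = 380; c_2 = 28; s_3 = 288; t_3 = 180; a_4 = 116; b_4 = 244; c_4 = 36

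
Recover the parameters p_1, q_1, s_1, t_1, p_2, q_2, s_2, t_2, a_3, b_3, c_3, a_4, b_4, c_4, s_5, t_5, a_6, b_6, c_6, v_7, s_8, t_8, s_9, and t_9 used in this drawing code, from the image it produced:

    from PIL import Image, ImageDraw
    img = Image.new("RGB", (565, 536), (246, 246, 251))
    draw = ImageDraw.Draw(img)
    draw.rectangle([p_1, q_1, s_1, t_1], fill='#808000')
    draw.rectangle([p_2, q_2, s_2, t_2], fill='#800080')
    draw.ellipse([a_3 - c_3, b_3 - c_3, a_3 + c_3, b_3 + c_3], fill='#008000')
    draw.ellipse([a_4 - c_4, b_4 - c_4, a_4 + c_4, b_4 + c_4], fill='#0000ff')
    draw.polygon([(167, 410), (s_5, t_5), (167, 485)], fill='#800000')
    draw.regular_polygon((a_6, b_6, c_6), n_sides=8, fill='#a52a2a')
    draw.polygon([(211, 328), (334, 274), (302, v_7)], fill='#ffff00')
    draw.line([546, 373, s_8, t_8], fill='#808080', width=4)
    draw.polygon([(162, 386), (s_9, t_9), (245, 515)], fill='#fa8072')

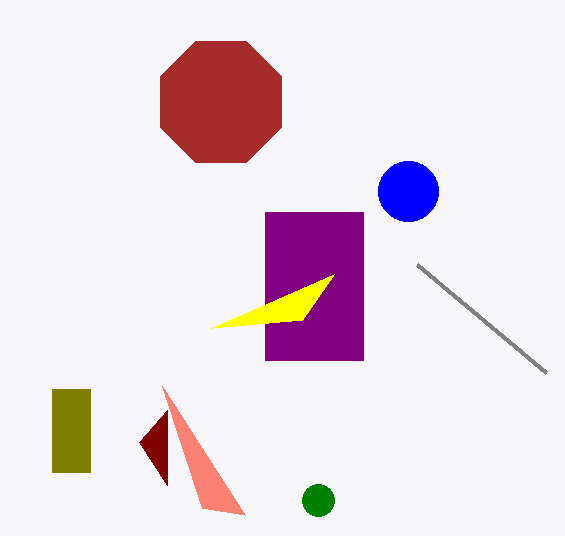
p_1 = 52, q_1 = 389, s_1 = 90, t_1 = 472, p_2 = 265, q_2 = 212, s_2 = 363, t_2 = 360, a_3 = 318, b_3 = 500, c_3 = 16, a_4 = 408, b_4 = 191, c_4 = 30, s_5 = 139, t_5 = 442, a_6 = 221, b_6 = 102, c_6 = 66, v_7 = 320, s_8 = 417, t_8 = 265, s_9 = 202, t_9 = 508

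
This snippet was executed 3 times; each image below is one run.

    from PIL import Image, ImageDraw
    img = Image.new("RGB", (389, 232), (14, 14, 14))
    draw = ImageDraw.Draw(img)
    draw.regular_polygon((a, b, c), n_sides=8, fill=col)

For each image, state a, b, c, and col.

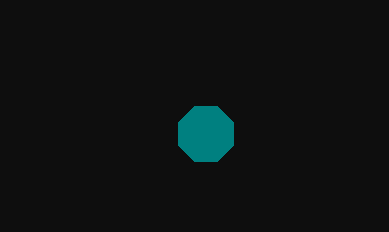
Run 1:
a = 206; b = 134; c = 30; col = 'teal'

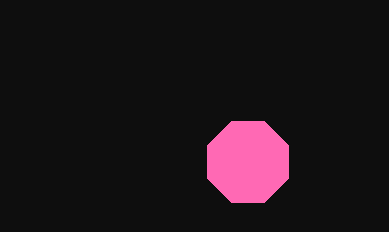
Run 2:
a = 248; b = 162; c = 44; col = 'hotpink'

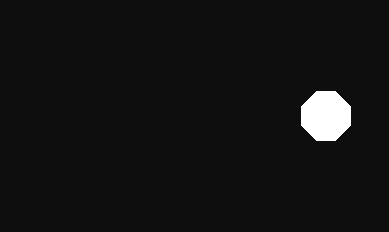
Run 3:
a = 326; b = 116; c = 26; col = 'white'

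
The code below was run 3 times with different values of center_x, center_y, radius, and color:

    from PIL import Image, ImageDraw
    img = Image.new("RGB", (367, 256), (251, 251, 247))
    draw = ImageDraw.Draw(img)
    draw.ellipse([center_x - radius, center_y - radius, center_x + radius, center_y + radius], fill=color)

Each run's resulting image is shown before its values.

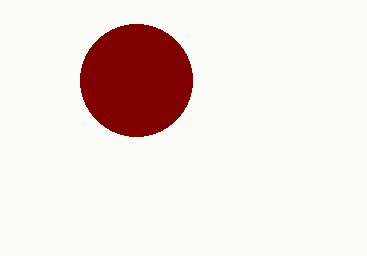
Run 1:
center_x = 136
center_y = 80
radius = 56
color = 'maroon'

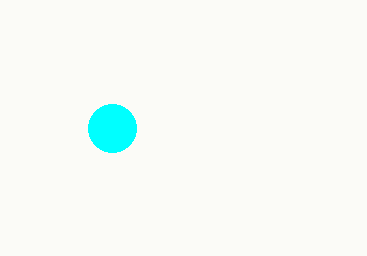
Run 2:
center_x = 112; center_y = 128; radius = 24; color = 'cyan'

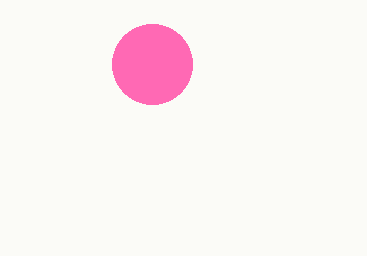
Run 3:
center_x = 152, center_y = 64, radius = 40, color = 'hotpink'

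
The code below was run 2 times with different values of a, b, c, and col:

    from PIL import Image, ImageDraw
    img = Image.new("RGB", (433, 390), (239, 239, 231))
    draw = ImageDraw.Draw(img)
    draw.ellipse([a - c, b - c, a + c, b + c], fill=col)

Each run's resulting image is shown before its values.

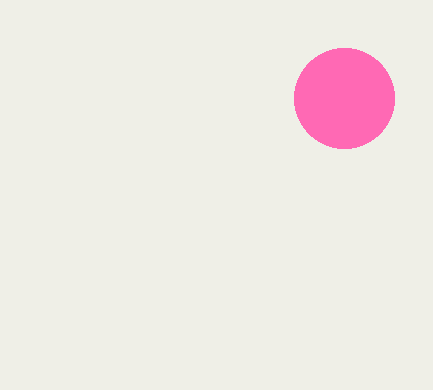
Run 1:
a = 344; b = 98; c = 50; col = 'hotpink'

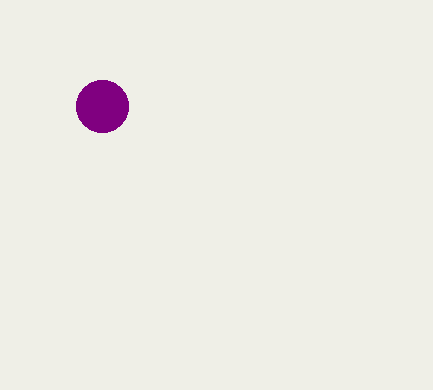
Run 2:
a = 102; b = 106; c = 26; col = 'purple'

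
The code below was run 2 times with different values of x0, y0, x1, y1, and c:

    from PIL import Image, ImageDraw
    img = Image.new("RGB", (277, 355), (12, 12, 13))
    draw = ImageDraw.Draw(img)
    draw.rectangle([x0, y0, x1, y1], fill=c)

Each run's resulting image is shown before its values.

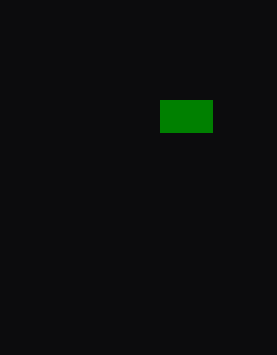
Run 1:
x0 = 160, y0 = 100, x1 = 212, y1 = 132, c = 'green'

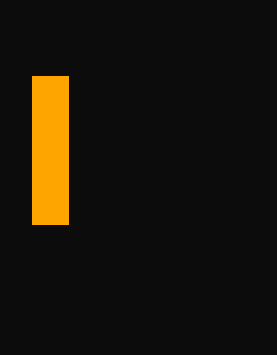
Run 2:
x0 = 32; y0 = 76; x1 = 68; y1 = 224; c = 'orange'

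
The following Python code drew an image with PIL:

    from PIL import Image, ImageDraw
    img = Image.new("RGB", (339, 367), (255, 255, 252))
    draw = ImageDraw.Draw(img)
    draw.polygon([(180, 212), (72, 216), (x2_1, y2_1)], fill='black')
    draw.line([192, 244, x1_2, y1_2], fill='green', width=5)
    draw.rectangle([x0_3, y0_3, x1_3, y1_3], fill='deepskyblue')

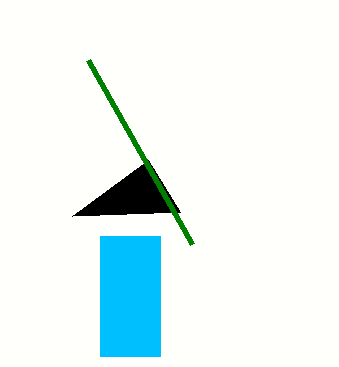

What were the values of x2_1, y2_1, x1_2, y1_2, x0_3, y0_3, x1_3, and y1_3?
x2_1 = 148; y2_1 = 160; x1_2 = 88; y1_2 = 60; x0_3 = 100; y0_3 = 236; x1_3 = 160; y1_3 = 356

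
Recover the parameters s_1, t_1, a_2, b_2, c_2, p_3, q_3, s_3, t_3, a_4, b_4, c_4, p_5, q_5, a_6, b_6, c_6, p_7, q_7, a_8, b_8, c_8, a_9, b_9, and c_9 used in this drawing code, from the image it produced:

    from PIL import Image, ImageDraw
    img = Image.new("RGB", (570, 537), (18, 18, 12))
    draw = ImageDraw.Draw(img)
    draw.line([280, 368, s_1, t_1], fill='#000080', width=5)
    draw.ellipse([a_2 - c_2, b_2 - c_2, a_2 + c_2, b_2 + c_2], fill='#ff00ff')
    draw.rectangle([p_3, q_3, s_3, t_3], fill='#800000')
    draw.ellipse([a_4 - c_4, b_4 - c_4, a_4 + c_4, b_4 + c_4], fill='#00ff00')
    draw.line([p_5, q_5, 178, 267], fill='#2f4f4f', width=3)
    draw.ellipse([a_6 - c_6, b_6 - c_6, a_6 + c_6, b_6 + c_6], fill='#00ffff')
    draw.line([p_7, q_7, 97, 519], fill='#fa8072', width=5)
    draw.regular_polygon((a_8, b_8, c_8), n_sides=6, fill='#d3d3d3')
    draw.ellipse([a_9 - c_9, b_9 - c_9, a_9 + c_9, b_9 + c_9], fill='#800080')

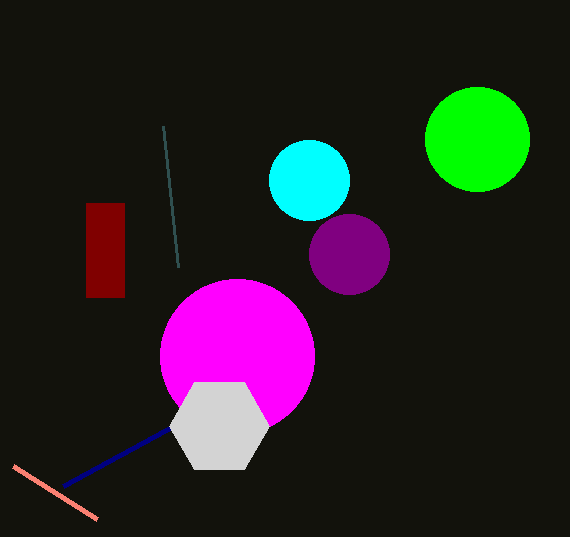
s_1 = 63, t_1 = 486, a_2 = 237, b_2 = 356, c_2 = 77, p_3 = 86, q_3 = 203, s_3 = 124, t_3 = 297, a_4 = 477, b_4 = 139, c_4 = 52, p_5 = 163, q_5 = 126, a_6 = 309, b_6 = 180, c_6 = 40, p_7 = 13, q_7 = 466, a_8 = 219, b_8 = 426, c_8 = 50, a_9 = 349, b_9 = 254, c_9 = 40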